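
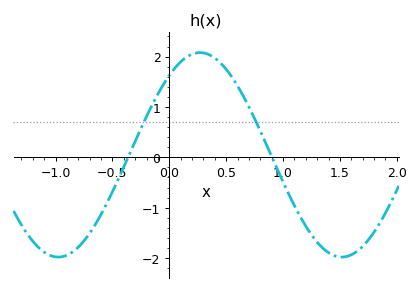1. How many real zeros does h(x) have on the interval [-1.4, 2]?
2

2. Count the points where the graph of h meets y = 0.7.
2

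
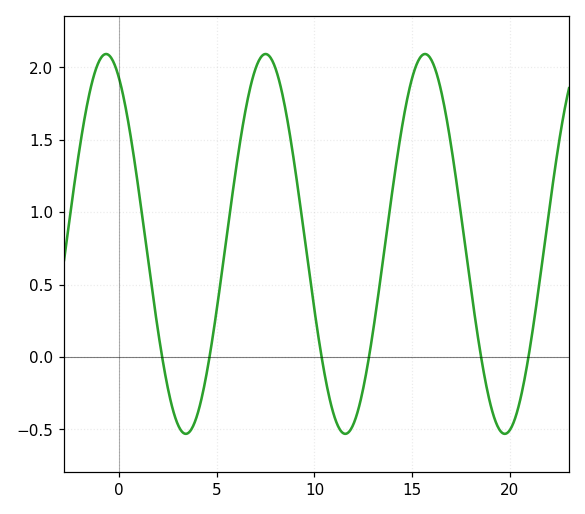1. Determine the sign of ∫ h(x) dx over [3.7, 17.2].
positive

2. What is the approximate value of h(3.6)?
-0.517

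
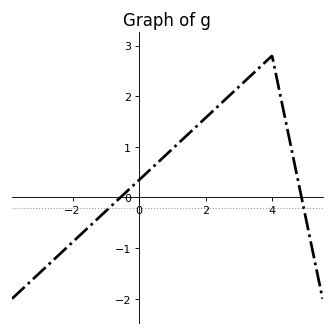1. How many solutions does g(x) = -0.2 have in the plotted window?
2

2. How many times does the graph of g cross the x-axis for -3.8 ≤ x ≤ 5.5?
2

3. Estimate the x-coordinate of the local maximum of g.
4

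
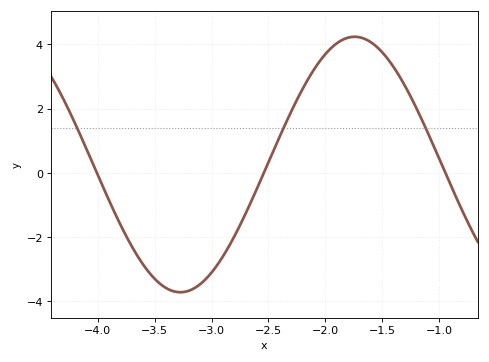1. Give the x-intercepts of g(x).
-4.01, -2.54, -0.944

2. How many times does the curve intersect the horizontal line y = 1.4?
3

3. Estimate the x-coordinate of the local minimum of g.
-3.27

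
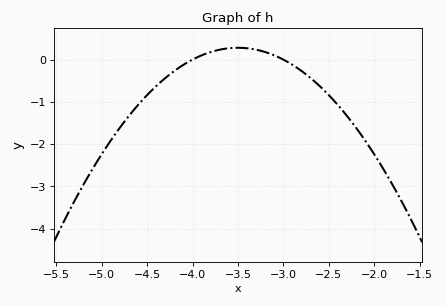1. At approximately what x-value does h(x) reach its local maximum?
-3.5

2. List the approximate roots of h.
-4, -3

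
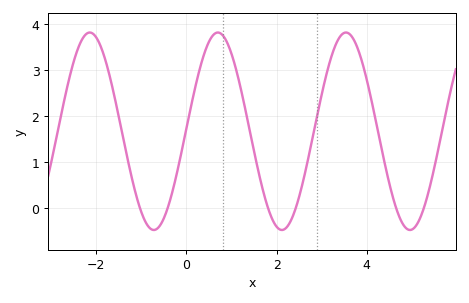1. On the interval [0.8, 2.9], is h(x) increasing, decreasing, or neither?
neither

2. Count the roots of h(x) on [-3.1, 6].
6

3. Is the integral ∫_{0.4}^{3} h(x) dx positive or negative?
positive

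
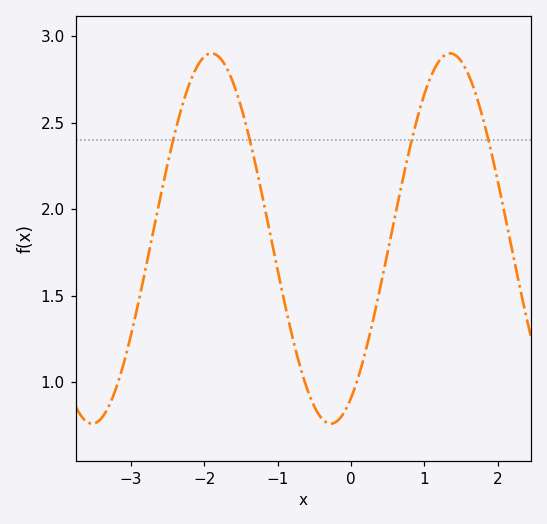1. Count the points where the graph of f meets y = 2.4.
4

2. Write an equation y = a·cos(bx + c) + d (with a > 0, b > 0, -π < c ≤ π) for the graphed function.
y = 1.07cos(1.93x - 2.61) + 1.83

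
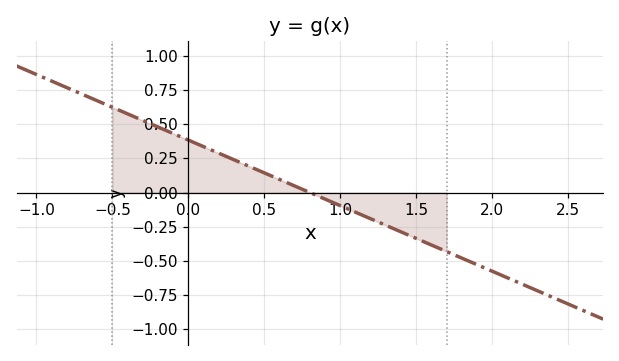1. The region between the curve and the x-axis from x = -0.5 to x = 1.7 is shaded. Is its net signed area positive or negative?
positive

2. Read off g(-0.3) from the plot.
0.528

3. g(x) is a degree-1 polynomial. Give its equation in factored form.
y = -0.48(x - 0.8)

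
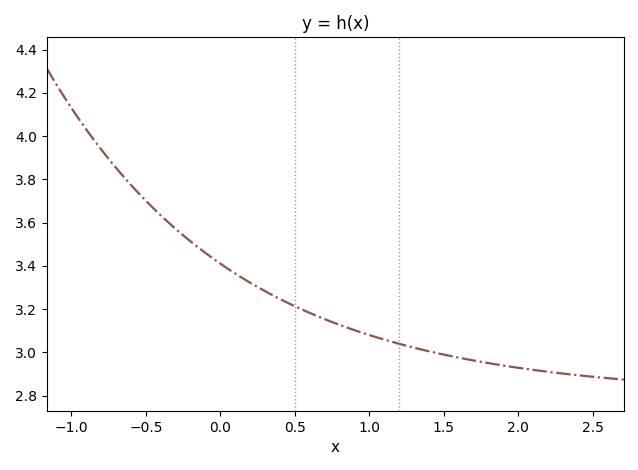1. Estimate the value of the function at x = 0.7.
3.15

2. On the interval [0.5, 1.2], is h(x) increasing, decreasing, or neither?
decreasing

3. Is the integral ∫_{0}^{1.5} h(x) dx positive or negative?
positive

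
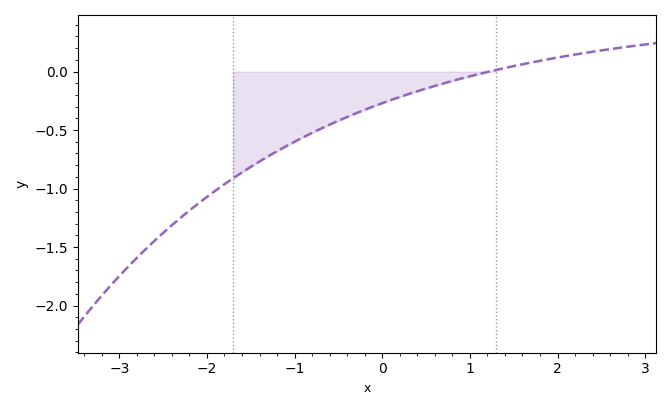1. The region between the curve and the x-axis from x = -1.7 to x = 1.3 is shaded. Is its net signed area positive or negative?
negative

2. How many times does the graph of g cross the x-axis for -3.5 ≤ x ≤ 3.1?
1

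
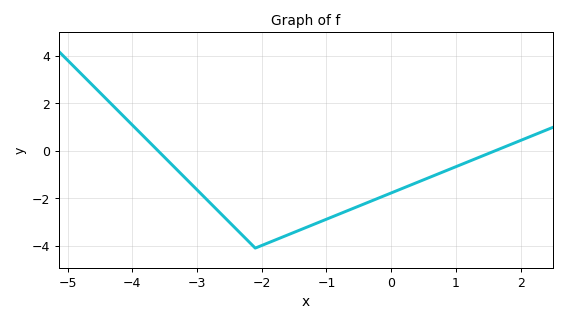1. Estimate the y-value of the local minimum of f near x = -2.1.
-4.1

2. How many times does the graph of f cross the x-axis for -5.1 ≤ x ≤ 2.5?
2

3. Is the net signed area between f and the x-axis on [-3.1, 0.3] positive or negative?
negative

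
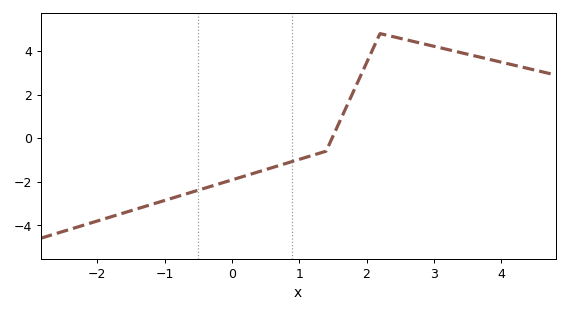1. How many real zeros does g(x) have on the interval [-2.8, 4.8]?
1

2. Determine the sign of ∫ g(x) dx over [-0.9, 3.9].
positive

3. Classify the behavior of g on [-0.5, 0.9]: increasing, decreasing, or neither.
increasing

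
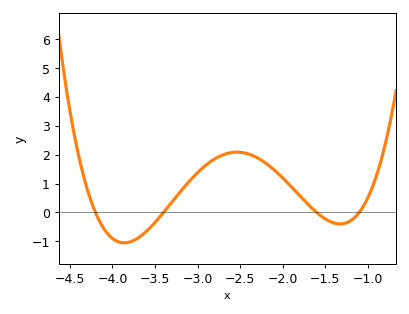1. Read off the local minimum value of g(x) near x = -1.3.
-0.4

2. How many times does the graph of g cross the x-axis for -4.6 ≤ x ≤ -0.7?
4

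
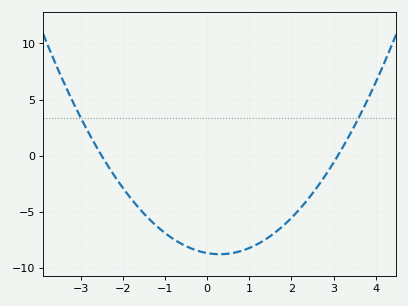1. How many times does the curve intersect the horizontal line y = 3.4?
2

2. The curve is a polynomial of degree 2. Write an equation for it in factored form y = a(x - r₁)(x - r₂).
y = 1.12(x + 2.5)(x - 3.1)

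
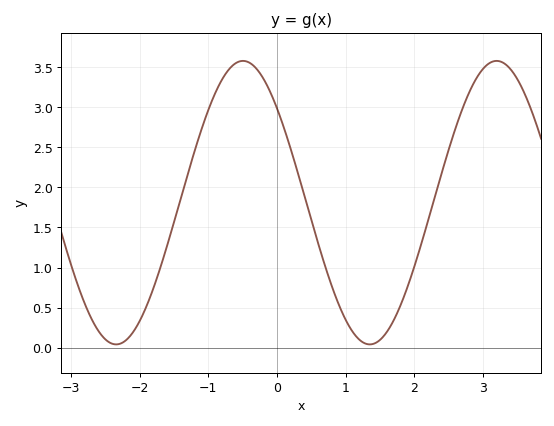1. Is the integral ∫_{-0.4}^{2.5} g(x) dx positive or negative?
positive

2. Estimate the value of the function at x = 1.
0.35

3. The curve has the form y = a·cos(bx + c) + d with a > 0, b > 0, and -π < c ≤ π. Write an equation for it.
y = 1.77cos(1.7x + 0.84) + 1.81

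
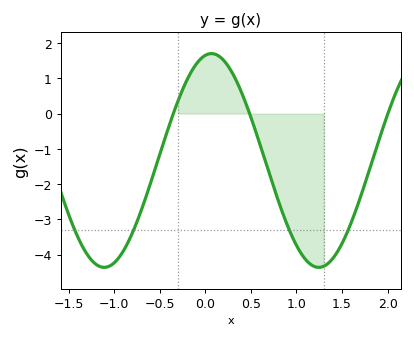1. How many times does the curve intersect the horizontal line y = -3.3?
4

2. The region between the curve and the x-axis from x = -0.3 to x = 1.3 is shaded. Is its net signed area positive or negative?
negative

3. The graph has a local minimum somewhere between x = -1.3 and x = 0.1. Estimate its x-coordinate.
-1.11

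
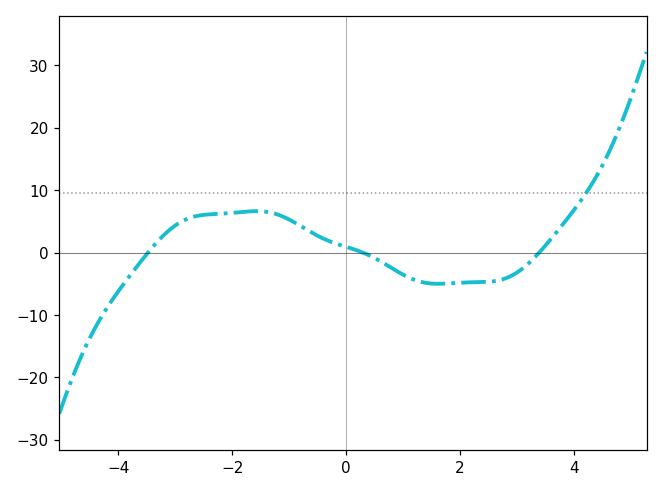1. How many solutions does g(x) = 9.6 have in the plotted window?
1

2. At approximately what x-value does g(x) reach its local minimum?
1.61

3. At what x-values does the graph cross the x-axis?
-3.48, 0.291, 3.39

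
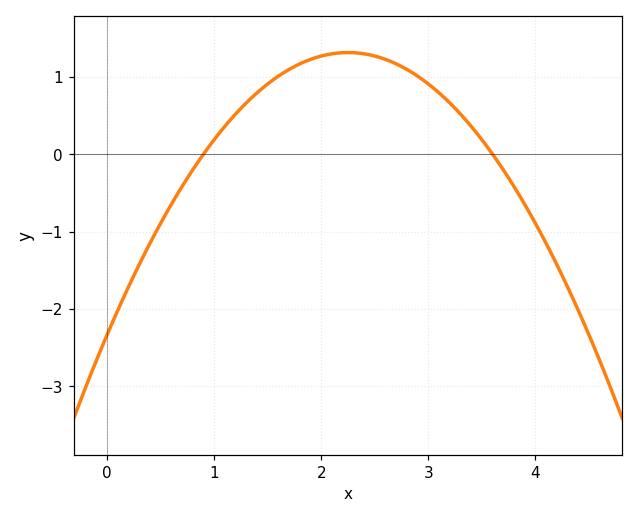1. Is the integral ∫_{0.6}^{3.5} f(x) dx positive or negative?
positive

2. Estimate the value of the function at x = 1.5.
0.907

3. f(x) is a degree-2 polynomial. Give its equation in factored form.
y = -0.72(x - 0.9)(x - 3.6)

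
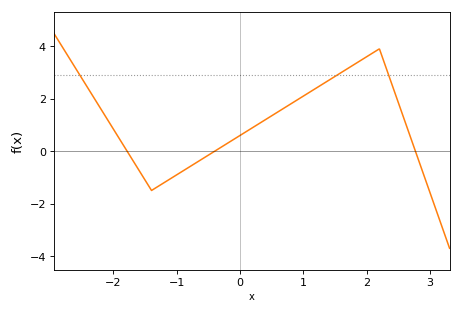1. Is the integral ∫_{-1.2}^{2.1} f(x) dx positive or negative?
positive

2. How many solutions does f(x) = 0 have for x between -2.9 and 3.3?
3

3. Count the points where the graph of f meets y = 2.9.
3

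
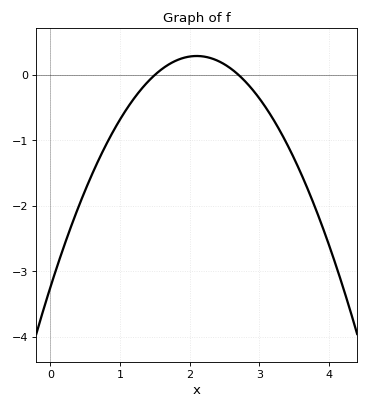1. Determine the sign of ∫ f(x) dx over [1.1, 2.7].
positive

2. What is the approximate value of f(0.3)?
-2.3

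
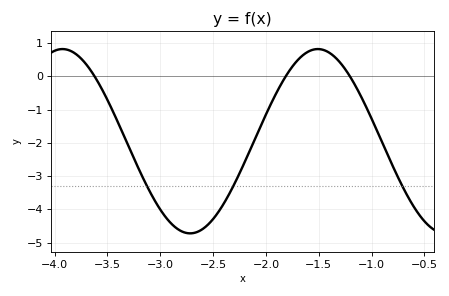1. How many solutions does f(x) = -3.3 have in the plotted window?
3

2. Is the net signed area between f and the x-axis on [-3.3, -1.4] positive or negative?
negative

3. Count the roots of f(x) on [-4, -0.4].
3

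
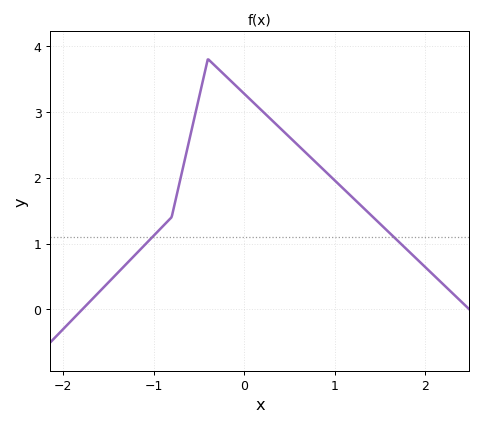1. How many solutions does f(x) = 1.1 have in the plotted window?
2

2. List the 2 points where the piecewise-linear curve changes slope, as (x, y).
(-0.8, 1.4); (-0.4, 3.8)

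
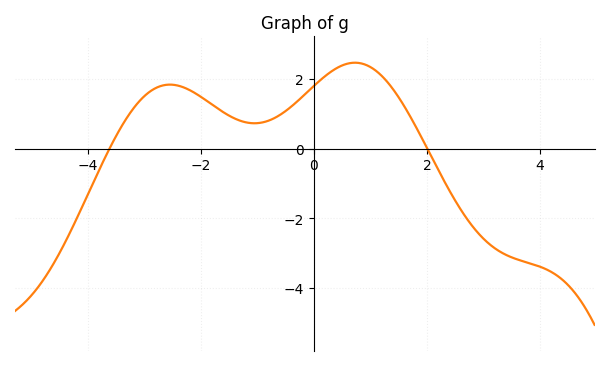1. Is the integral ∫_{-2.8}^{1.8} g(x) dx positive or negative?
positive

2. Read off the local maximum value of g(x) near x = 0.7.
2.4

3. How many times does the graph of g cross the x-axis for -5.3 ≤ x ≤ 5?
2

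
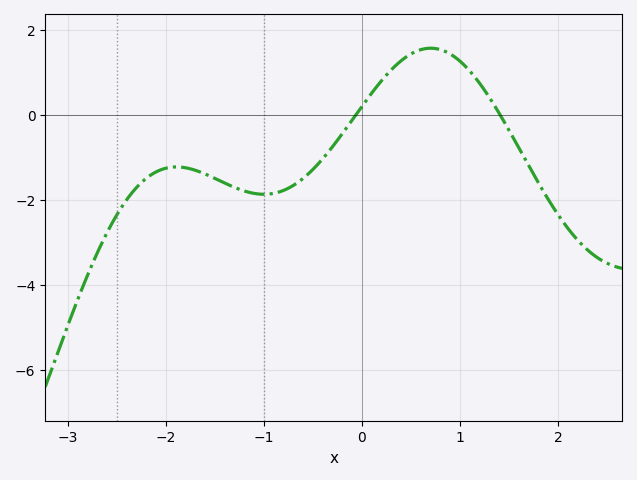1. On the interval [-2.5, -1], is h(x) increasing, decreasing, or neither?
neither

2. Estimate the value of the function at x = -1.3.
-1.7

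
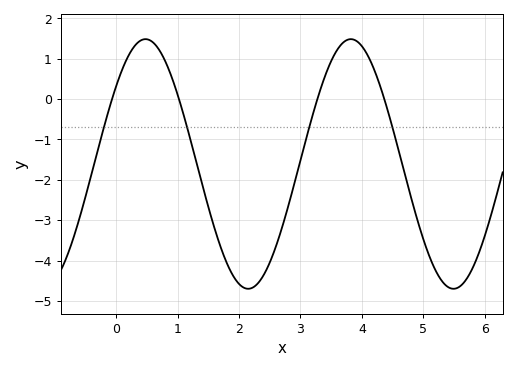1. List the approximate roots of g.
-0.065, 1.02, 3.28, 4.37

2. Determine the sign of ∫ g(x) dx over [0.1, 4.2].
negative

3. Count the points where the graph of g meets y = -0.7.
4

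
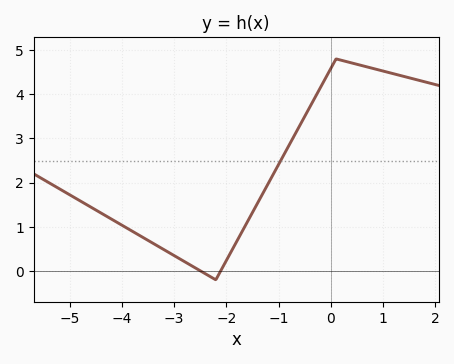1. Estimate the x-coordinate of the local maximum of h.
0.2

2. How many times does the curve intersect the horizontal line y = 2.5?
1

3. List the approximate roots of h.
-2.4, -2.2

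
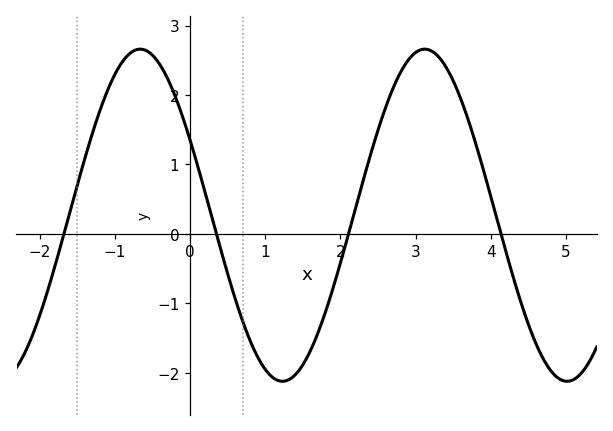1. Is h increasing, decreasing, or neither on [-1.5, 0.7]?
neither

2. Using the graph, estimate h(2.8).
2.33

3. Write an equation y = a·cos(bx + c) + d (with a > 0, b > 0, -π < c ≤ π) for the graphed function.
y = 2.39cos(1.66x + 1.1) + 0.27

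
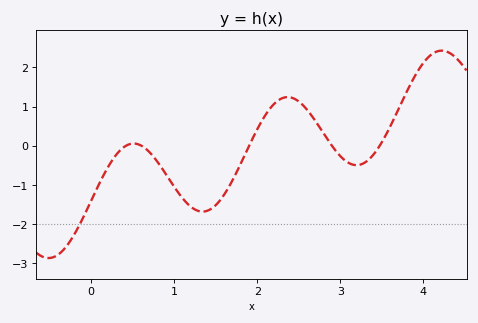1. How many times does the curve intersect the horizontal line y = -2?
1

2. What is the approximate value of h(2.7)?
0.6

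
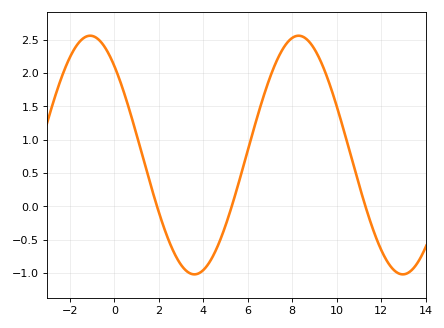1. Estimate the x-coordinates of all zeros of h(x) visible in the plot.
1.92, 5.28, 11.3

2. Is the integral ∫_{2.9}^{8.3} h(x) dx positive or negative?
positive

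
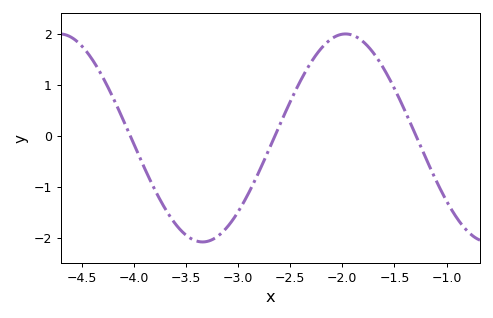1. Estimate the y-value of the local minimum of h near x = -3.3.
-2.08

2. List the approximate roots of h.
-4.04, -2.65, -1.29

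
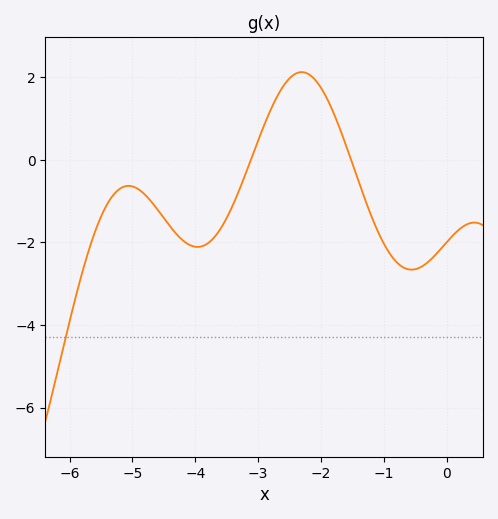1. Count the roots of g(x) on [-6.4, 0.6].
2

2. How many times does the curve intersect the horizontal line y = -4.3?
1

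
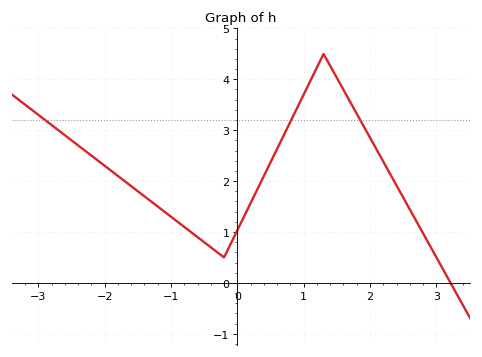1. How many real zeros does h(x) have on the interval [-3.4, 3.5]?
1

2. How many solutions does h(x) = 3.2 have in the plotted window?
3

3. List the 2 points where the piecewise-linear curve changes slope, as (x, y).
(-0.2, 0.5); (1.3, 4.5)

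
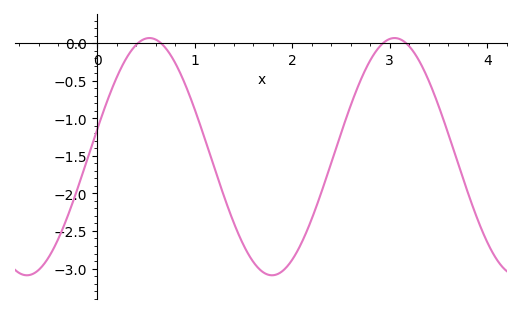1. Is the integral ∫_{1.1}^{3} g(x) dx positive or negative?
negative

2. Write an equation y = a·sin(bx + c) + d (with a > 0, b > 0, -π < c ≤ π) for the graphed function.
y = 1.58sin(2.5x + 0.23) - 1.51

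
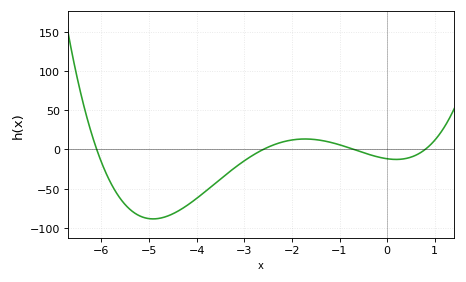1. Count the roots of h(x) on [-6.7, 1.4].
4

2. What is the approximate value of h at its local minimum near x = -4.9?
-88.5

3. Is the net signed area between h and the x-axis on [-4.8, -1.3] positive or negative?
negative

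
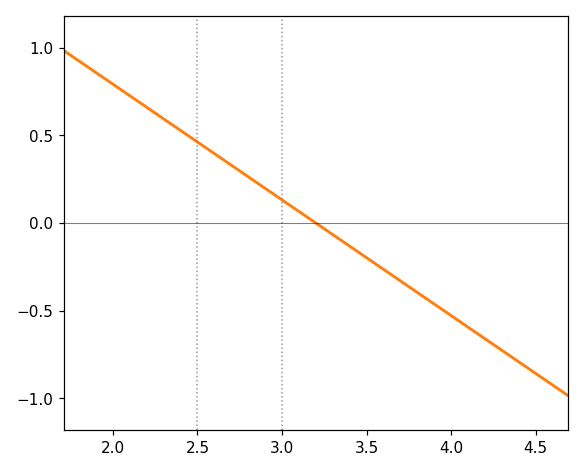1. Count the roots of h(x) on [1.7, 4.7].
1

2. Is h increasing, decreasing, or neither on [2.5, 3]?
decreasing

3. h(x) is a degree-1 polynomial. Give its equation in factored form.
y = -0.66(x - 3.2)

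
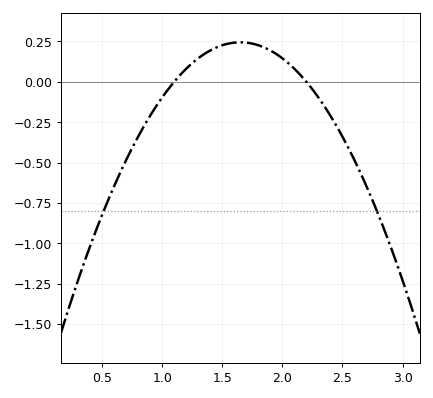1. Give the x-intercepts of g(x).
1.1, 2.2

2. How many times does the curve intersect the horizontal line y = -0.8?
2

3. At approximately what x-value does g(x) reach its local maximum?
1.65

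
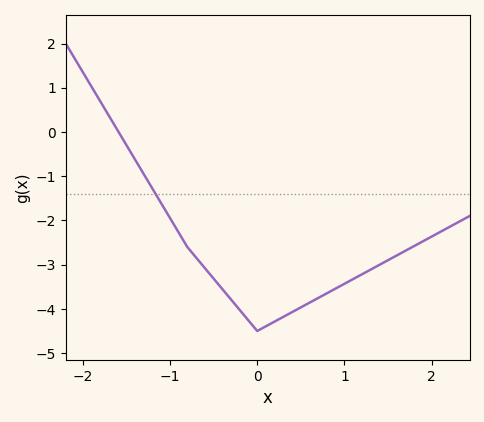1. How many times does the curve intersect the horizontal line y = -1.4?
1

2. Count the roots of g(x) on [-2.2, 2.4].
1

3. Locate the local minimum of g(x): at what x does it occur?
0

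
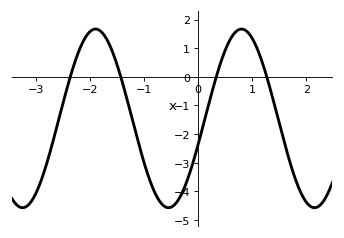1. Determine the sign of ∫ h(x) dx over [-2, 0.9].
negative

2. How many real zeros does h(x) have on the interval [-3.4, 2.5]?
4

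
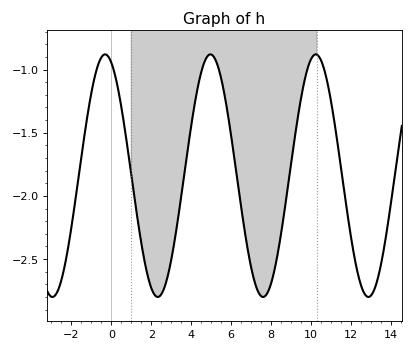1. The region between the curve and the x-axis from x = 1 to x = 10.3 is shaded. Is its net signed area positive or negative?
negative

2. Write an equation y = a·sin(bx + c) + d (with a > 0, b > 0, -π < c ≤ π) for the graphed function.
y = 0.96sin(1.19x + 1.94) - 1.84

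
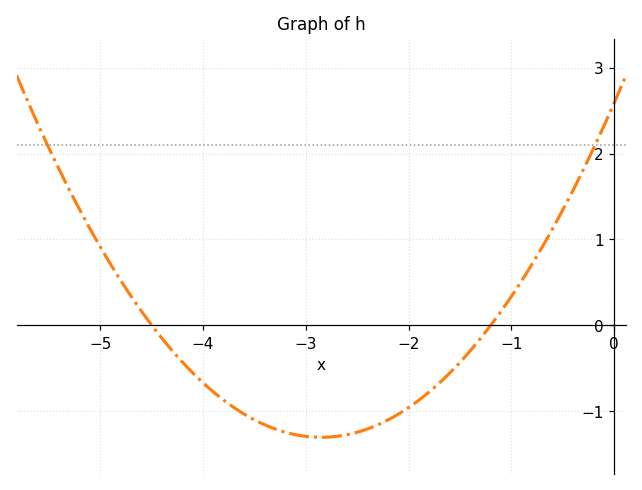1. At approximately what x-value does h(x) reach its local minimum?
-2.8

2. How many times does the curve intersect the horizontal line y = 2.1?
2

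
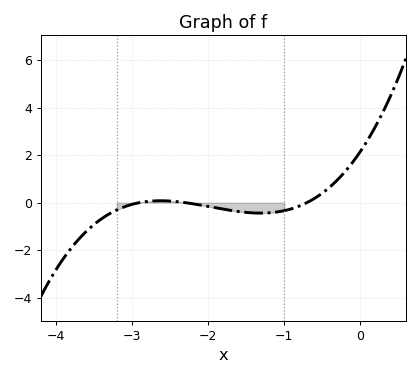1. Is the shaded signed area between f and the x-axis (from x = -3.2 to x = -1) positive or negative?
negative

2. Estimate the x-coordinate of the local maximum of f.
-2.62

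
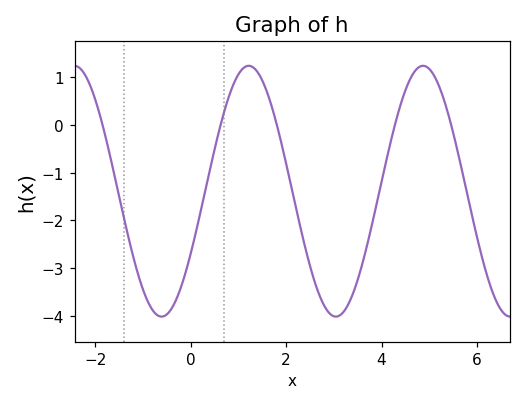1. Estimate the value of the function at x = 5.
1.2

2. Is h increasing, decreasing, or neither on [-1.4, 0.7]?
neither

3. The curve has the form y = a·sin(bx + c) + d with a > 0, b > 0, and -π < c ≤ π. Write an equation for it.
y = 2.63sin(1.7x - 0.52) - 1.39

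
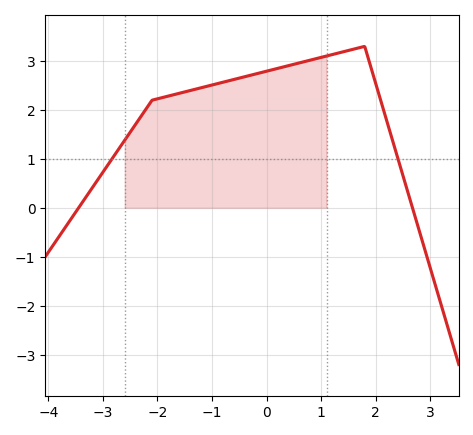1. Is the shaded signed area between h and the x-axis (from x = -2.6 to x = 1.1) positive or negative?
positive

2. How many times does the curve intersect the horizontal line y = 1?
2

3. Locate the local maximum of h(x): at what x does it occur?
1.8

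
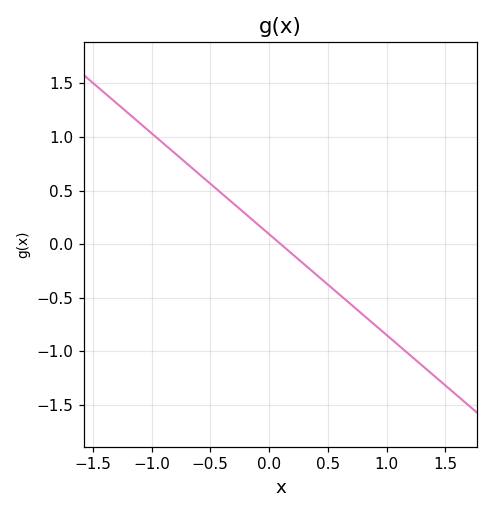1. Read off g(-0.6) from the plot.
0.658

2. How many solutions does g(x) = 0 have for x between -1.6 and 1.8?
1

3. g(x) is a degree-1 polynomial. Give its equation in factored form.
y = -0.94(x - 0.1)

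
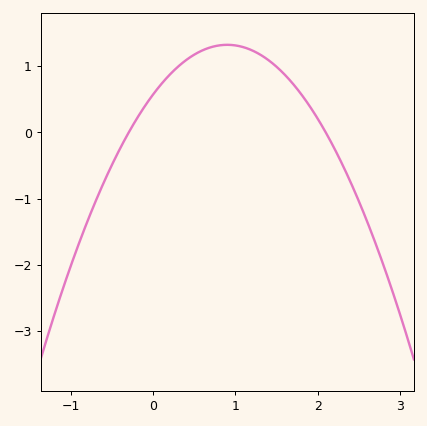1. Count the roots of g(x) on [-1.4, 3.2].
2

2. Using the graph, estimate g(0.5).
1.2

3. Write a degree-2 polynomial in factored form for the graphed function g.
y = -0.92(x + 0.3)(x - 2.1)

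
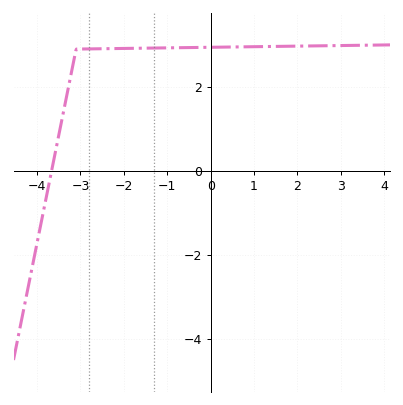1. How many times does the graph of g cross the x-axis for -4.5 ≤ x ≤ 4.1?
1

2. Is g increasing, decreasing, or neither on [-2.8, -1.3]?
increasing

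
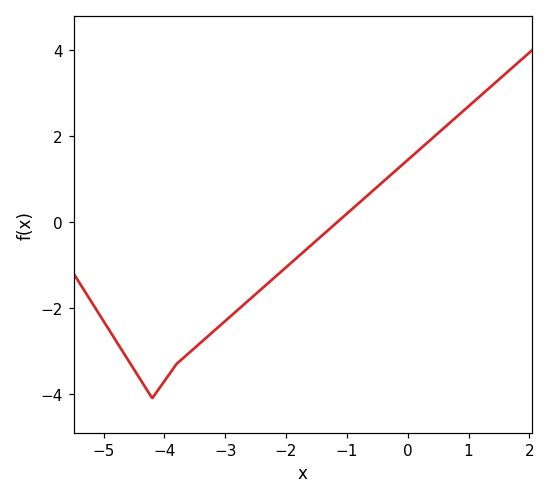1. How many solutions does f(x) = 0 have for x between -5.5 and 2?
1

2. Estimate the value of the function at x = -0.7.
0.6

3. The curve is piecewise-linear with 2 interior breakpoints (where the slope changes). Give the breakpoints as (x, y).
(-4.2, -4.1); (-3.8, -3.3)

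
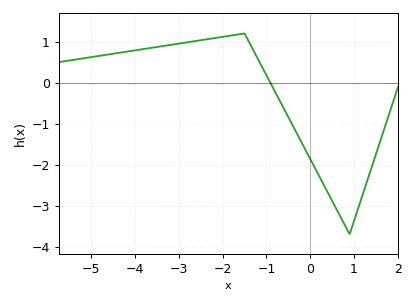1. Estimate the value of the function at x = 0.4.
-2.68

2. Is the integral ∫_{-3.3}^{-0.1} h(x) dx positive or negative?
positive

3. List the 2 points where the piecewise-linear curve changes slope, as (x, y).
(-1.5, 1.2); (0.9, -3.7)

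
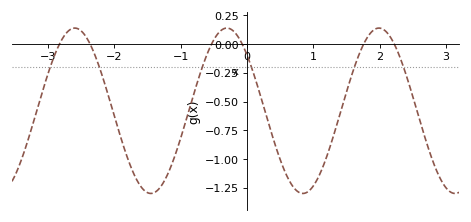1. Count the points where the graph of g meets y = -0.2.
6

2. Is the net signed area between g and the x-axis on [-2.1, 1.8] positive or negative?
negative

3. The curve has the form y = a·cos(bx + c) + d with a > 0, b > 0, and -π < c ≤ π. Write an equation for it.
y = 0.72cos(2.7x + 0.83) - 0.58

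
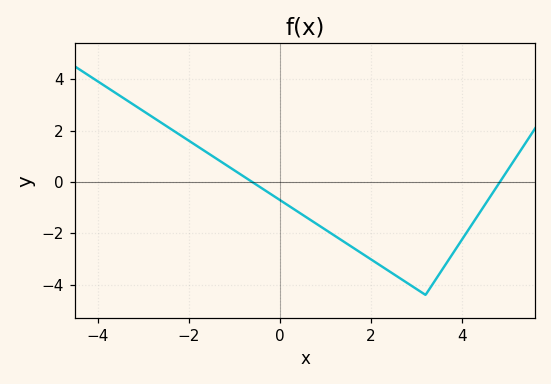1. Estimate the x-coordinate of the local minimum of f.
3.2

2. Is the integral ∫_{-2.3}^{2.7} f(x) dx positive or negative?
negative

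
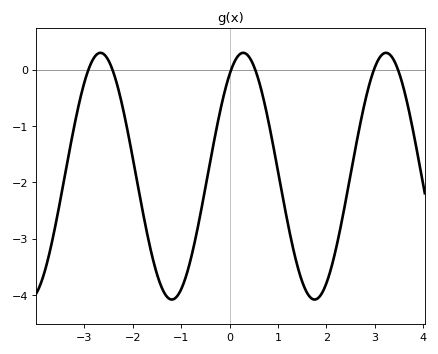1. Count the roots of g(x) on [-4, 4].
6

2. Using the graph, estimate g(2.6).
-1.4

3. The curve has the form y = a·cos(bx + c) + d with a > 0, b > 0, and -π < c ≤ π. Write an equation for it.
y = 2.19cos(2.1x - 0.6) - 1.89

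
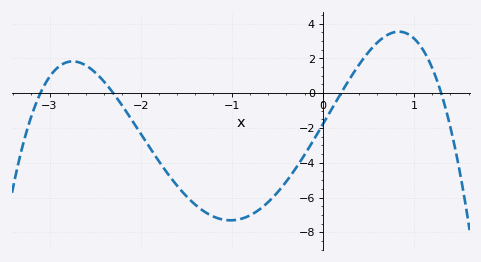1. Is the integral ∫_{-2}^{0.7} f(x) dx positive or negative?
negative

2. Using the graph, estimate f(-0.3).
-4.4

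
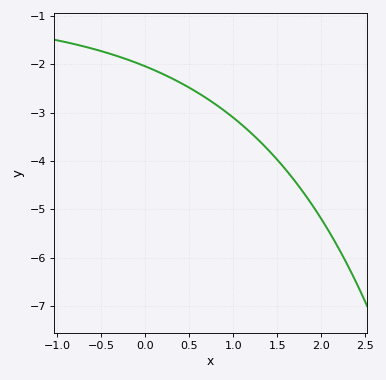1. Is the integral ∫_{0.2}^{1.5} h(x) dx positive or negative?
negative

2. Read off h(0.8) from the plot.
-2.83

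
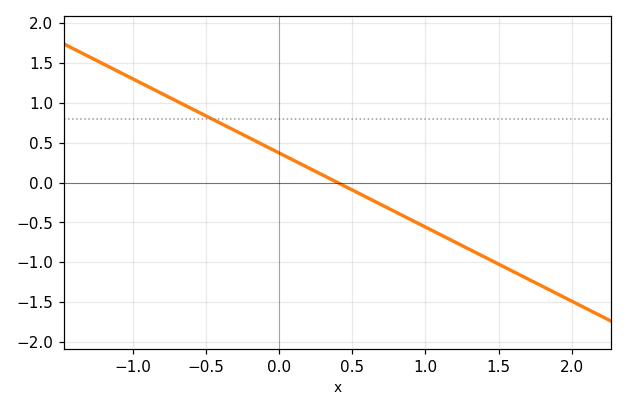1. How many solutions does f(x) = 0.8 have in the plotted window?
1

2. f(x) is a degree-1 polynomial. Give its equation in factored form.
y = -0.93(x - 0.4)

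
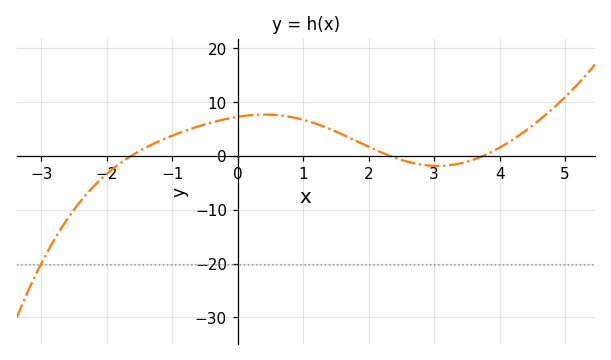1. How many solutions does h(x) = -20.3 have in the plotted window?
1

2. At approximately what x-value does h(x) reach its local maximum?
0.4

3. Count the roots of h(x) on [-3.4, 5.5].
3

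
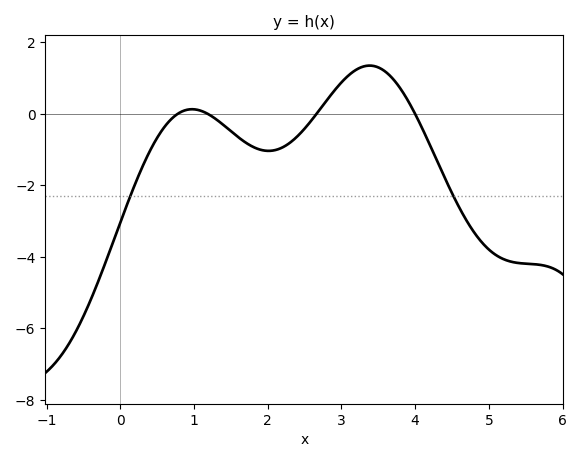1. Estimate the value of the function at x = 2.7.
0.105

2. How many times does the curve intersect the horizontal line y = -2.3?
2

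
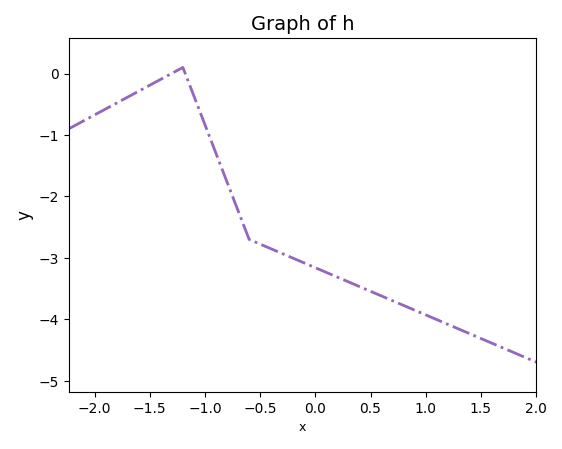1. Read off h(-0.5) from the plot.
-2.78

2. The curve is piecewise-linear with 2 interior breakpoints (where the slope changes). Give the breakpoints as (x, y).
(-1.2, 0.1); (-0.6, -2.7)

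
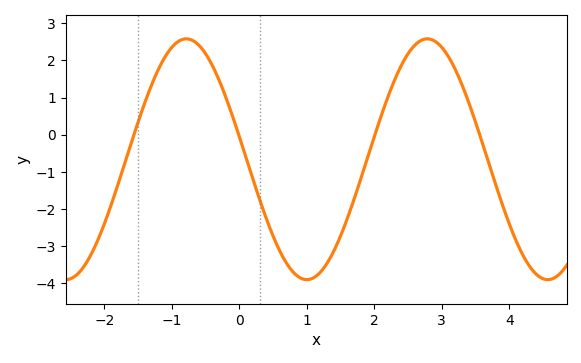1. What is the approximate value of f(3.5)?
0.341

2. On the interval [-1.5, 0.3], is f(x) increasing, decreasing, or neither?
neither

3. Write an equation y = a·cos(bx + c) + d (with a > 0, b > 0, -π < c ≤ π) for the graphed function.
y = 3.24cos(1.76x + 1.38) - 0.66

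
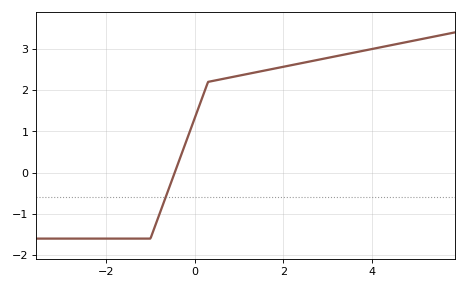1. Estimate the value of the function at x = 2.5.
2.67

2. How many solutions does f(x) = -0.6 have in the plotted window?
1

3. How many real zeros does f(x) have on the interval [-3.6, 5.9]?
1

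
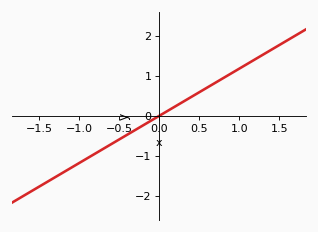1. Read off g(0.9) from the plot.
1.06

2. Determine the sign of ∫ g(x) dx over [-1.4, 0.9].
negative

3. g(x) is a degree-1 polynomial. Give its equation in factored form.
y = 1.18(x - 0)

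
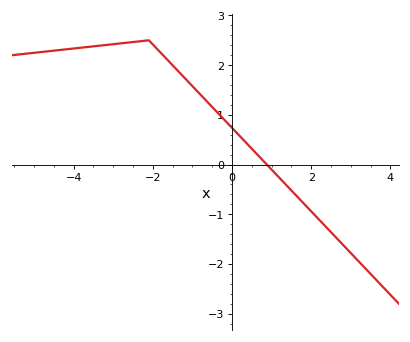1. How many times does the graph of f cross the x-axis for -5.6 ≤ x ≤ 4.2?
1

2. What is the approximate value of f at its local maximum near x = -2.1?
2.5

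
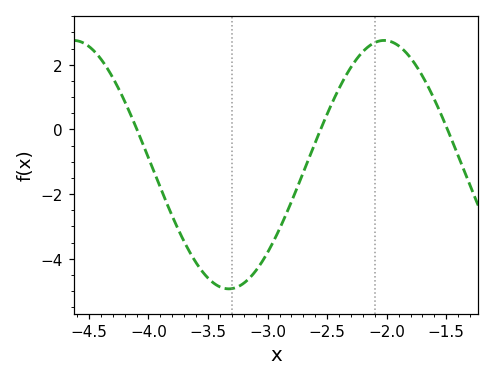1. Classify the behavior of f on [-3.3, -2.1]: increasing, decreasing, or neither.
increasing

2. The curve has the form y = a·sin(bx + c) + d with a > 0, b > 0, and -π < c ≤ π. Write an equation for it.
y = 3.84sin(2.41x + 0.162) - 1.09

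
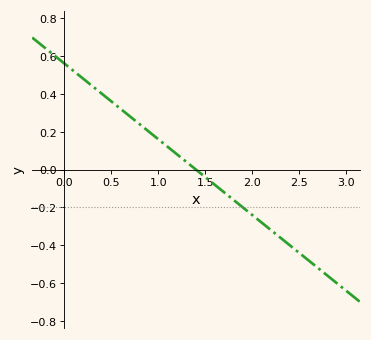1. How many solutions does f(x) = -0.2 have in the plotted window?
1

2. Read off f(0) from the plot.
0.56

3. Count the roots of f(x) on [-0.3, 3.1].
1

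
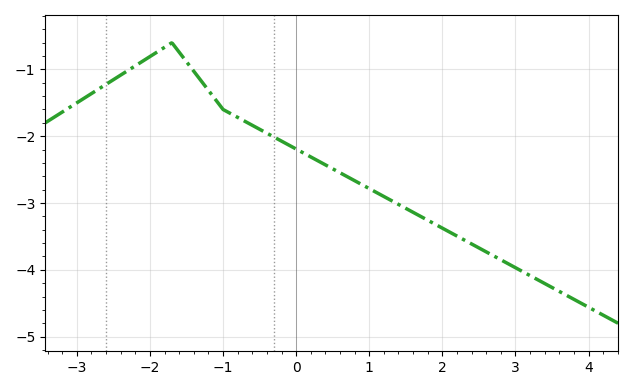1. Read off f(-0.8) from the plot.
-1.72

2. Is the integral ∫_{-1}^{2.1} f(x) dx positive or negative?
negative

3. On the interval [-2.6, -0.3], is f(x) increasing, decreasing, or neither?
neither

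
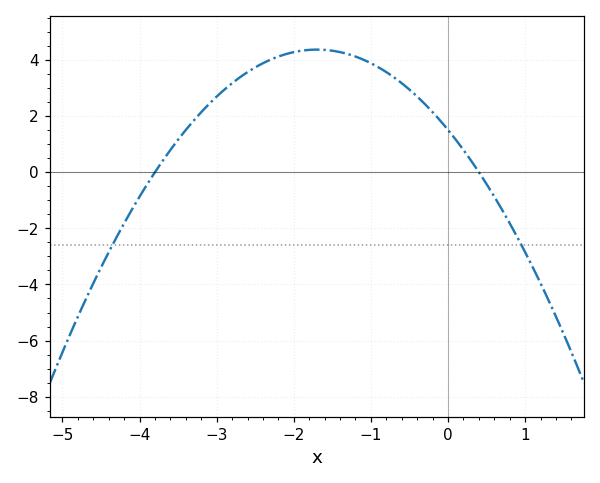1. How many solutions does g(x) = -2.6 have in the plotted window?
2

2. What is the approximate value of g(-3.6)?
0.792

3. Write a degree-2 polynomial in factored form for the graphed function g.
y = -0.99(x + 3.8)(x - 0.4)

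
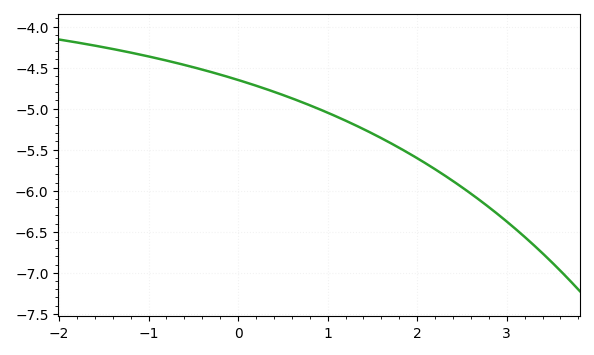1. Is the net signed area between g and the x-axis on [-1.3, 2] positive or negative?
negative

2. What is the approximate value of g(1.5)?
-5.3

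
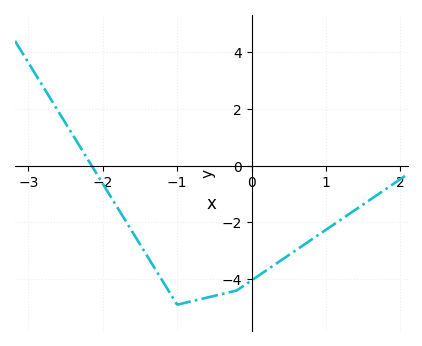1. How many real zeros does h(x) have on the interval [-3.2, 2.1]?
1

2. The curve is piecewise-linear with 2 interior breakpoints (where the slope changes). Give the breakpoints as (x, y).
(-1, -4.9); (-0.2, -4.4)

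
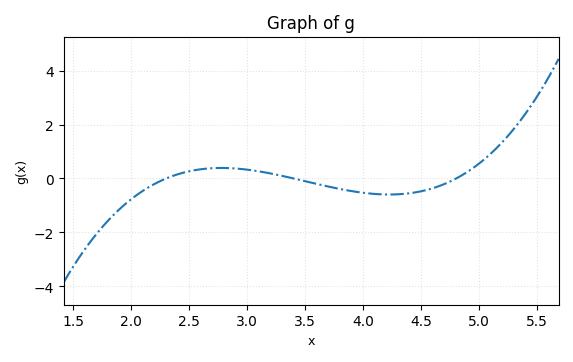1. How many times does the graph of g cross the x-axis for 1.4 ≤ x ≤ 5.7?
3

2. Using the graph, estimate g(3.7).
-0.4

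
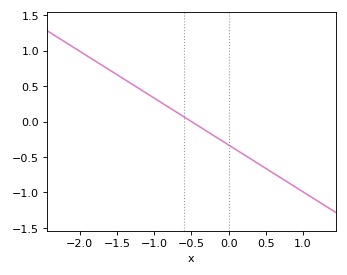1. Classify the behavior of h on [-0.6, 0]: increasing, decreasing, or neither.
decreasing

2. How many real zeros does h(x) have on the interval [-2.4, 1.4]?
1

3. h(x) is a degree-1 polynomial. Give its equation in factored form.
y = -0.66(x + 0.5)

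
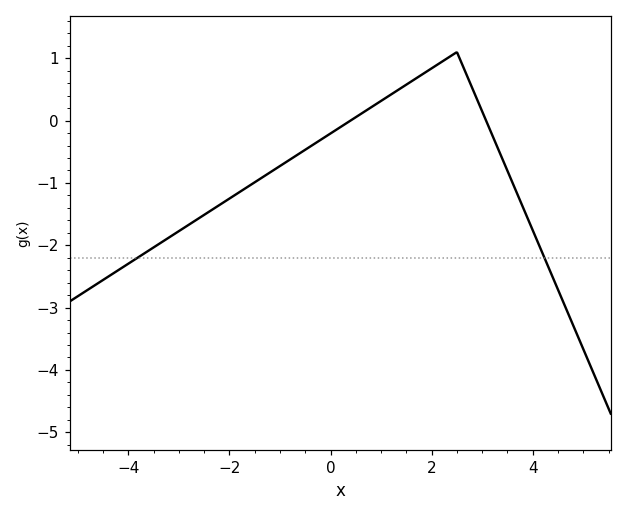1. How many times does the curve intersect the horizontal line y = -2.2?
2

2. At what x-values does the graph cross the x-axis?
0.394, 3.08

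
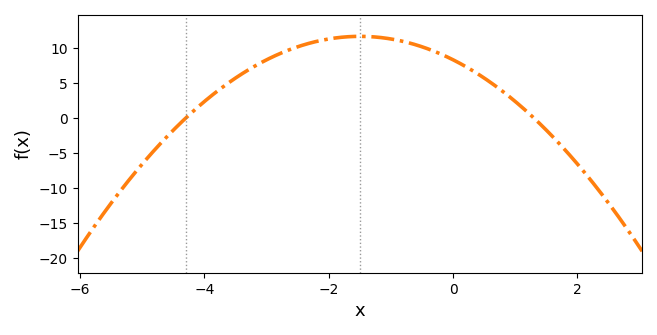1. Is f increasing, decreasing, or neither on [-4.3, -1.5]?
increasing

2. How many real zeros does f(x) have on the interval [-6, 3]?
2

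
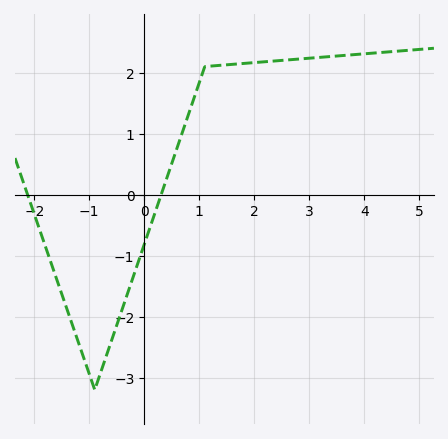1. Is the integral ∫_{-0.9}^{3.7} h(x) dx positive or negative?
positive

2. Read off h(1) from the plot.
1.8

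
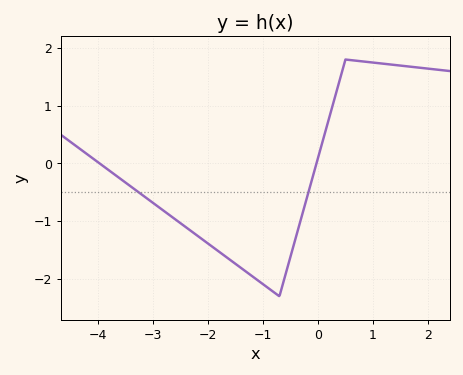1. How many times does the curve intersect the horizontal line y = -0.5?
2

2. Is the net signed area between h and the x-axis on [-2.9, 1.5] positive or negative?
negative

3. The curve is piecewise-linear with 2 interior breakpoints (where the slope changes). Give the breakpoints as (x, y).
(-0.7, -2.3); (0.5, 1.8)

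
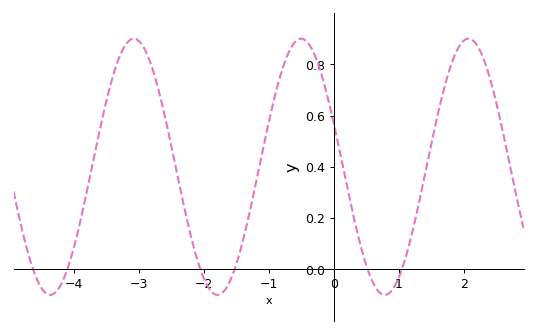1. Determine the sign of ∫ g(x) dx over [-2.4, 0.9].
positive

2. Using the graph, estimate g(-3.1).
0.899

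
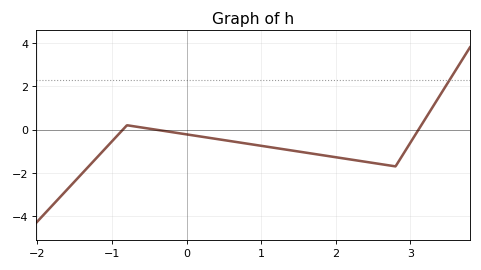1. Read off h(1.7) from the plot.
-1.12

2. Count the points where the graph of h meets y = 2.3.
1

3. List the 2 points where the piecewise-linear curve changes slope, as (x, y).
(-0.8, 0.2); (2.8, -1.7)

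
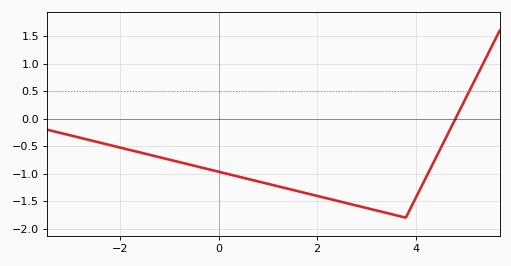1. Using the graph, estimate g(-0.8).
-0.79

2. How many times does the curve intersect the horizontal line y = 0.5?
1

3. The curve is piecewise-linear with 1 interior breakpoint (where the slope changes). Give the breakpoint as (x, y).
(3.8, -1.8)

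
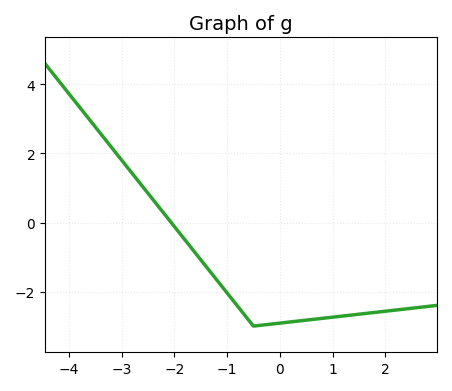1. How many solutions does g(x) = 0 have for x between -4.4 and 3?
1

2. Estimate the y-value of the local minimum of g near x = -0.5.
-3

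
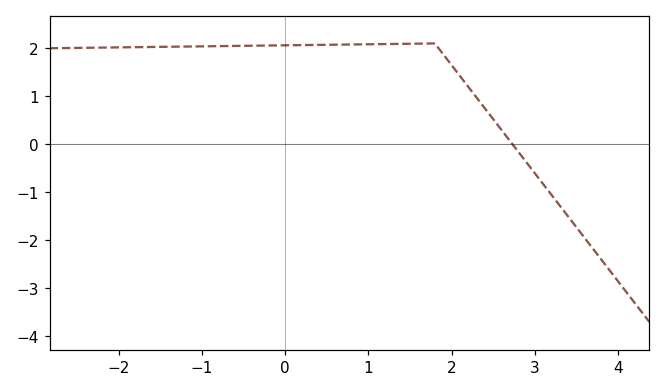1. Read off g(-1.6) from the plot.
2.03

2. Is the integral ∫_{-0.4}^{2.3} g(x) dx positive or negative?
positive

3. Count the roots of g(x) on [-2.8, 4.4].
1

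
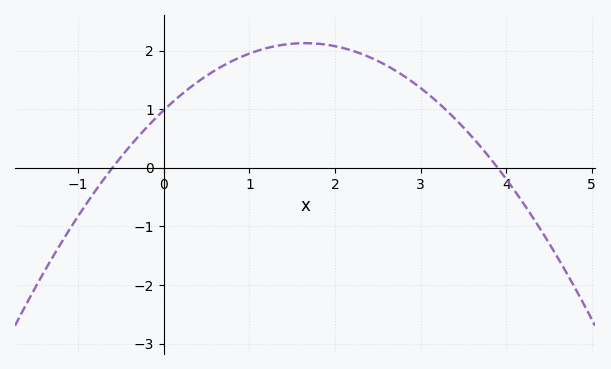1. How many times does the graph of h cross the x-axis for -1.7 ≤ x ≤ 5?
2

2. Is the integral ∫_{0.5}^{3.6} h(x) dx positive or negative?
positive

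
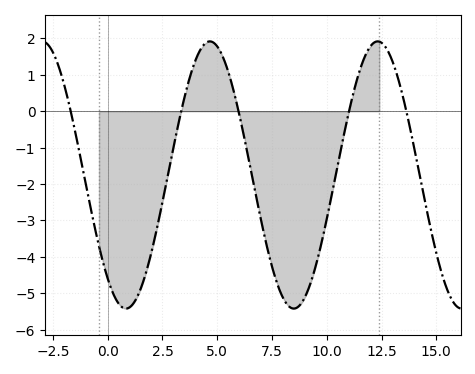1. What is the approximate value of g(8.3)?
-5.4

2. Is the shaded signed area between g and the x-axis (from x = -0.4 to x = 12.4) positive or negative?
negative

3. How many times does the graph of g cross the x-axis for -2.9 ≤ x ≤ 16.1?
5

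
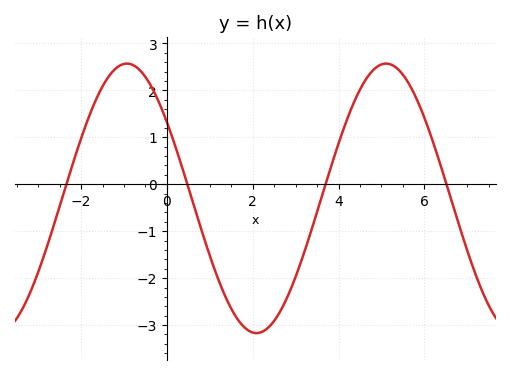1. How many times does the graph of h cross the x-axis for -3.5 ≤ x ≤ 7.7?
4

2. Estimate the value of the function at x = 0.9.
-1.2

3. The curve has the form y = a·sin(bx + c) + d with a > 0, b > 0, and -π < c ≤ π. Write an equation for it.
y = 2.87sin(1x + 2.5) - 0.3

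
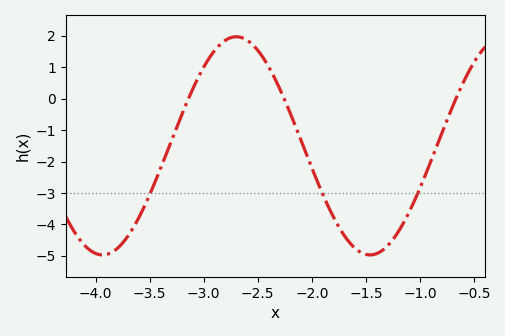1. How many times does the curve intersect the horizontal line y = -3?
3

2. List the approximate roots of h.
-3.1, -2.3, -0.7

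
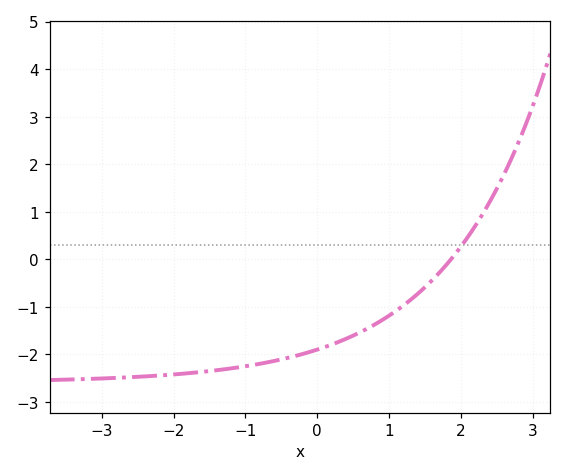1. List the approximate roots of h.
1.86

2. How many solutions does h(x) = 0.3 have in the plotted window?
1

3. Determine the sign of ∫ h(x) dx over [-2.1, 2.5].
negative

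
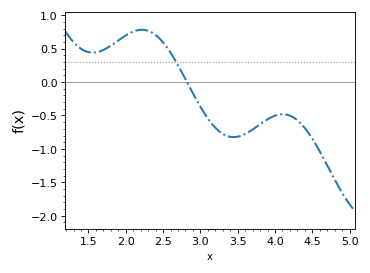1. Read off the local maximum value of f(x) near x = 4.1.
-0.5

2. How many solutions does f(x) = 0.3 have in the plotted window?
1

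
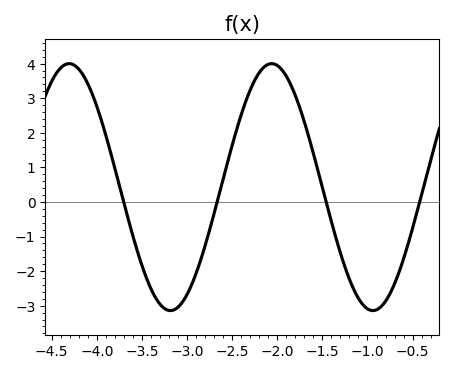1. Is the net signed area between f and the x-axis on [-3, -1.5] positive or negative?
positive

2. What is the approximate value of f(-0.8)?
-2.87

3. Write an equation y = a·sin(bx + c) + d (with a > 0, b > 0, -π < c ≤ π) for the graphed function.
y = 3.57sin(2.8x + 1.06) + 0.43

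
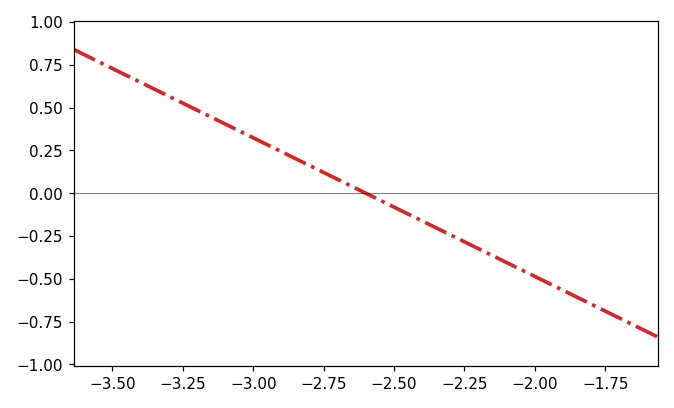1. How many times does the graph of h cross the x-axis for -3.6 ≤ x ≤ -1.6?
1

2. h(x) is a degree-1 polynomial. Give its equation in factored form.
y = -0.81(x + 2.6)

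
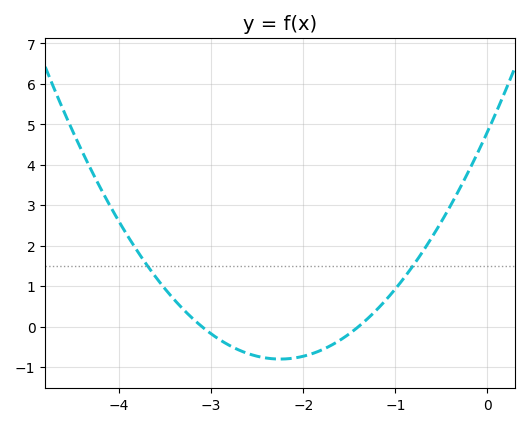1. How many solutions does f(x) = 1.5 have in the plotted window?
2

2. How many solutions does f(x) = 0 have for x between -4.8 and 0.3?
2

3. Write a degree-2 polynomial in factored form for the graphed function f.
y = 1.11(x + 3.1)(x + 1.4)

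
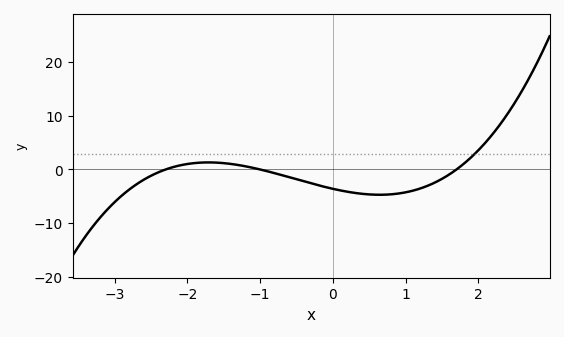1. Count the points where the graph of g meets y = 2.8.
1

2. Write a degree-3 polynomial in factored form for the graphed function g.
y = 0.92(x + 2.3)(x + 1)(x - 1.7)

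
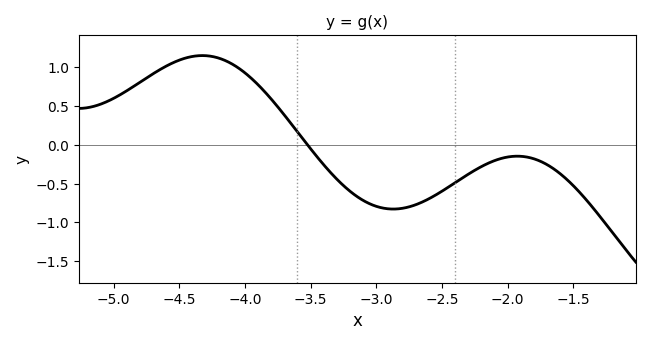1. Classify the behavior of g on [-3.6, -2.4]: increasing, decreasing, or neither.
neither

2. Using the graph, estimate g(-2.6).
-0.696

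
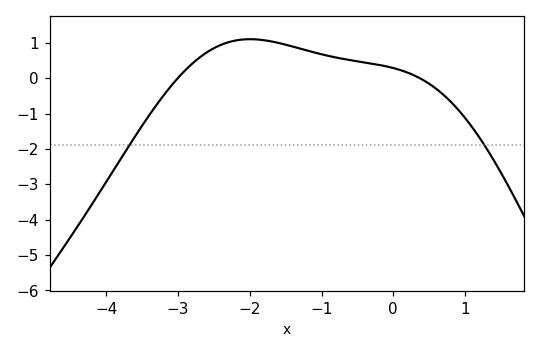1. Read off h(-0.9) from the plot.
0.6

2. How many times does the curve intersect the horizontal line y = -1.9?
2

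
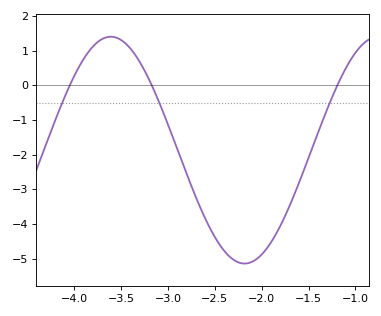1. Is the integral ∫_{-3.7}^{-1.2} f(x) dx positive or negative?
negative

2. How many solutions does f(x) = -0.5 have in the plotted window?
3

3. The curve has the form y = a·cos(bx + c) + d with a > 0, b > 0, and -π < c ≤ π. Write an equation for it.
y = 3.27cos(2.2x + 1.7) - 1.87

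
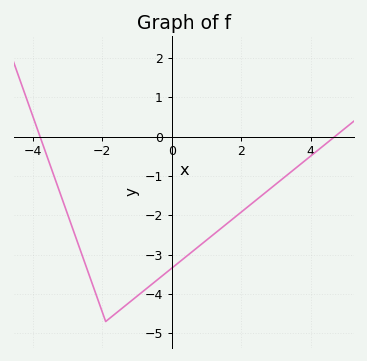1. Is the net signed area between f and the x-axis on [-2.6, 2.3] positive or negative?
negative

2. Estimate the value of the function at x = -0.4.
-3.6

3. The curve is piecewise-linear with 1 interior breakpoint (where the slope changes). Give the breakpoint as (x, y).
(-1.9, -4.7)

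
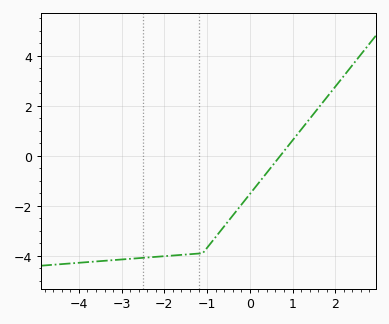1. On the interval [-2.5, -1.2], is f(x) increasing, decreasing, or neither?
increasing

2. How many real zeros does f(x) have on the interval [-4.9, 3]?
1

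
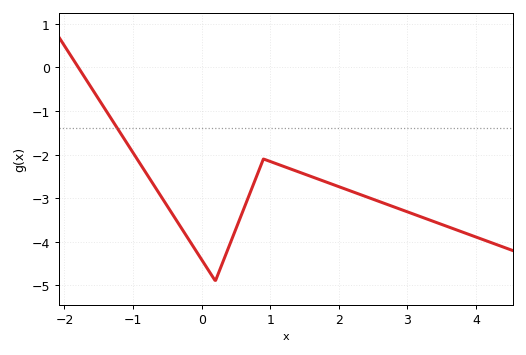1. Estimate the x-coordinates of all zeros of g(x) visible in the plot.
-1.8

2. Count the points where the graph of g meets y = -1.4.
1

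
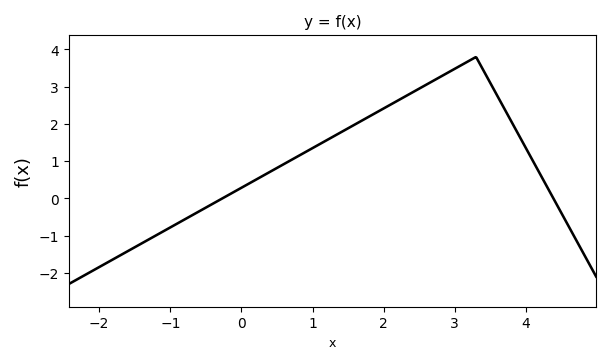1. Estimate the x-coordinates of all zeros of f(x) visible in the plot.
-0.268, 4.39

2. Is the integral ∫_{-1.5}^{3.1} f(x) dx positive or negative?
positive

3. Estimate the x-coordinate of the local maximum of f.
3.3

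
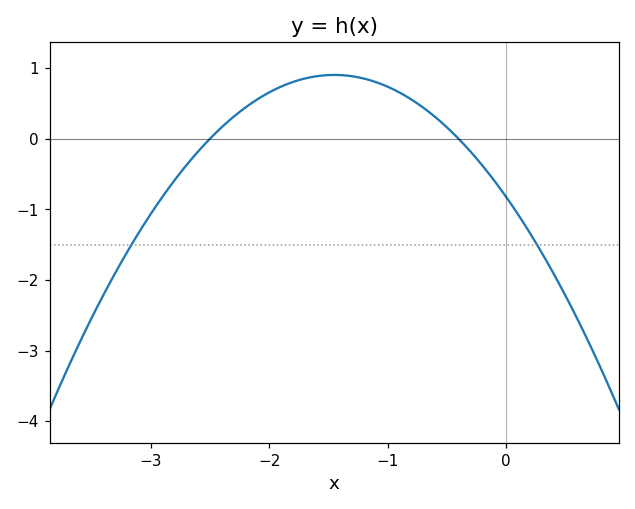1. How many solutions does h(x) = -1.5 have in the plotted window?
2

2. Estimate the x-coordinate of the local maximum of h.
-1.45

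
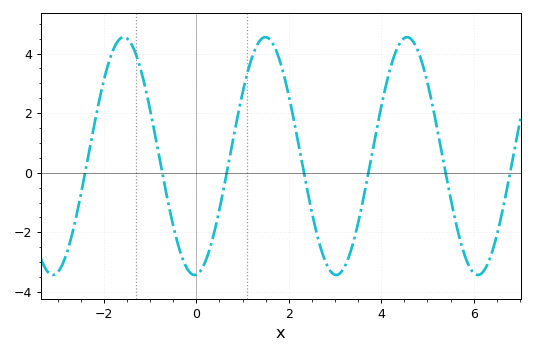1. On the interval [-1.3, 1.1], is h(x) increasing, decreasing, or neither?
neither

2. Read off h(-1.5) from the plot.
4.6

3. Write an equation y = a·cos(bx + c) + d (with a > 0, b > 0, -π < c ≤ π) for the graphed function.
y = 3.99cos(2x - 3.1) + 0.56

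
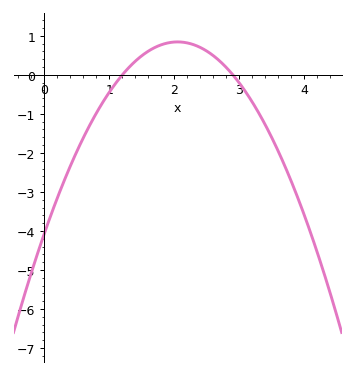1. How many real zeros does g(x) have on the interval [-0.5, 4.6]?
2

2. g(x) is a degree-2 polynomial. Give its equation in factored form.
y = -1.17(x - 1.2)(x - 2.9)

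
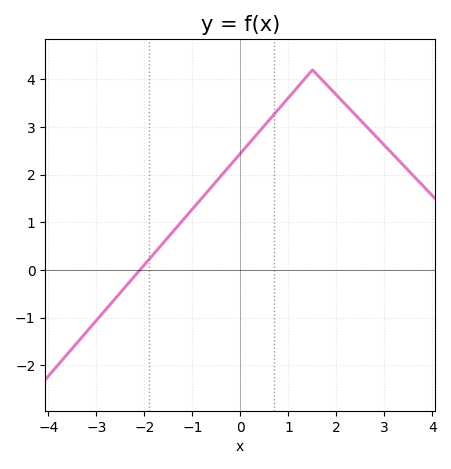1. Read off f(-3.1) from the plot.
-1.2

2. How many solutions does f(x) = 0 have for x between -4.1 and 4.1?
1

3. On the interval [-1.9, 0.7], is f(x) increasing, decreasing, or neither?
increasing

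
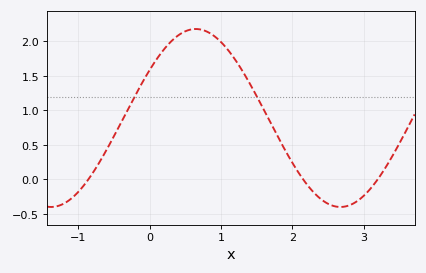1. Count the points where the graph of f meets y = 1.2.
2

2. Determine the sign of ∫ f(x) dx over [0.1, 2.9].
positive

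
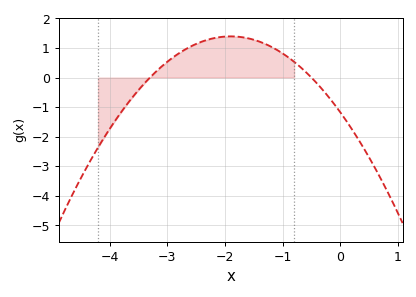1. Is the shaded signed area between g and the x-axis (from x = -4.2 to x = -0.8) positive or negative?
positive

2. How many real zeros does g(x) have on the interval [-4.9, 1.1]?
2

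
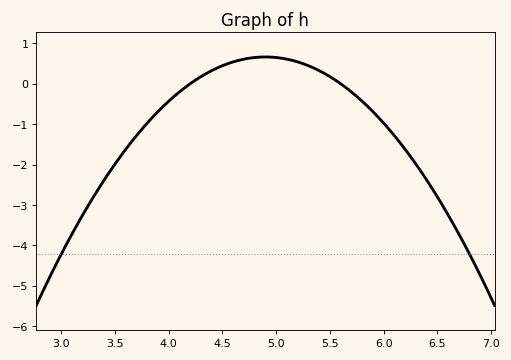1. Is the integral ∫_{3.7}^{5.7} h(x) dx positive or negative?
positive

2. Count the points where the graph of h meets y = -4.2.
2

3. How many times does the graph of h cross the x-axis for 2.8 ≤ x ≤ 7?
2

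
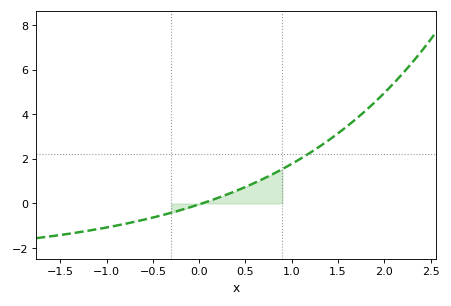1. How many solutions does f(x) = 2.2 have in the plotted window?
1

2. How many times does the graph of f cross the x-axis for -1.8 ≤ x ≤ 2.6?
1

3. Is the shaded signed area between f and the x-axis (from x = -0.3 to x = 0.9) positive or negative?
positive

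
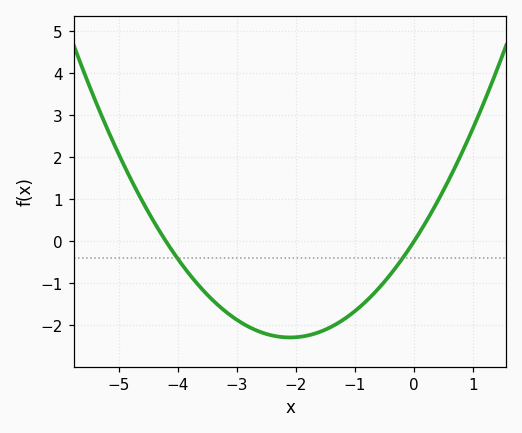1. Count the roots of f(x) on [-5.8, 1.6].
2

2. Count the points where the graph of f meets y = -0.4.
2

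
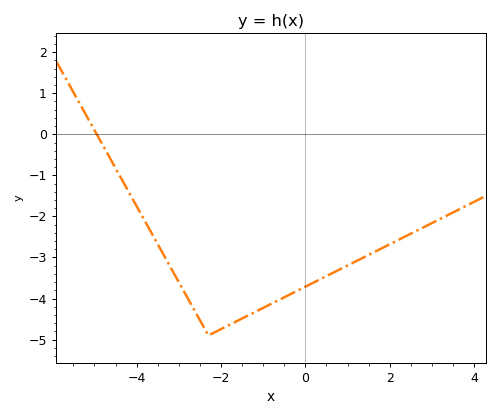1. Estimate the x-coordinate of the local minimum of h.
-2.3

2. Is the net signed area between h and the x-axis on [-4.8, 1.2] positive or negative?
negative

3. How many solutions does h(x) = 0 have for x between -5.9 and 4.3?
1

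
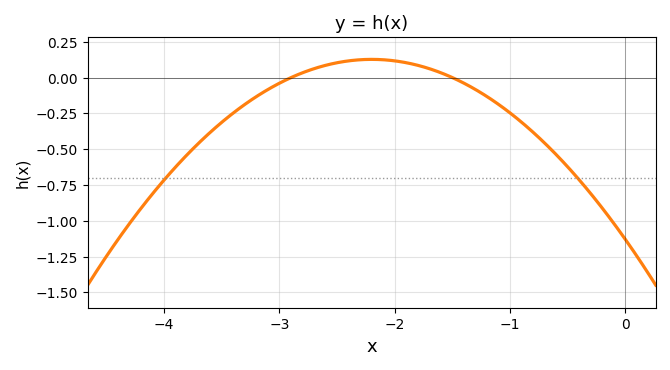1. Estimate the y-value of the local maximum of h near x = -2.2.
0.12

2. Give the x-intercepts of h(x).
-2.9, -1.5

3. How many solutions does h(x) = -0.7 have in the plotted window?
2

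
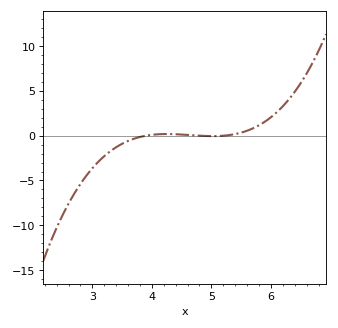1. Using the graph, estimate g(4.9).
-0.031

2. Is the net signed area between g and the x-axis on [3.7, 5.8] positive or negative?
positive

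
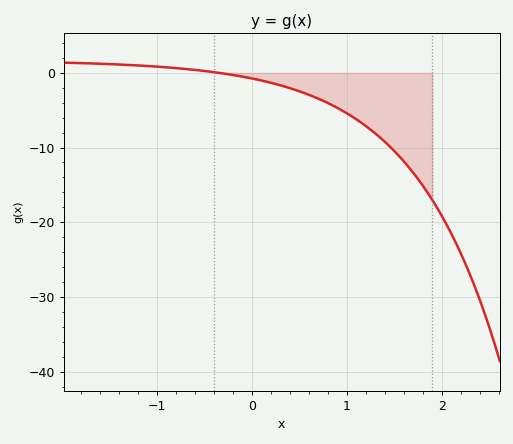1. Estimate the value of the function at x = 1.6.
-12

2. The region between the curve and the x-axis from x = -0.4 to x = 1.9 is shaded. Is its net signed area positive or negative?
negative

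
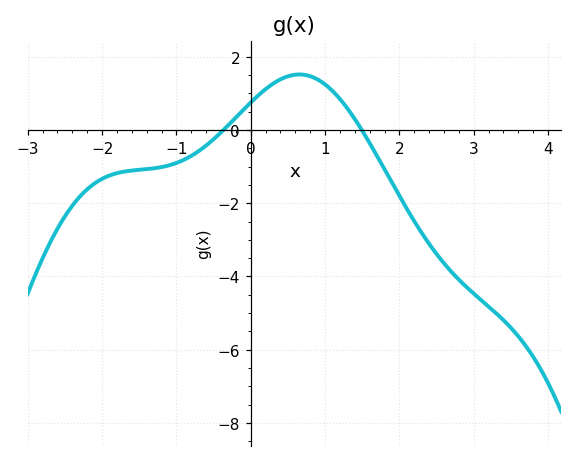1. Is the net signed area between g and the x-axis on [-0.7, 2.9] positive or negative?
negative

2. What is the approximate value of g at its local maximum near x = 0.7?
1.52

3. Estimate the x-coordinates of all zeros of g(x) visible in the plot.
-0.368, 1.49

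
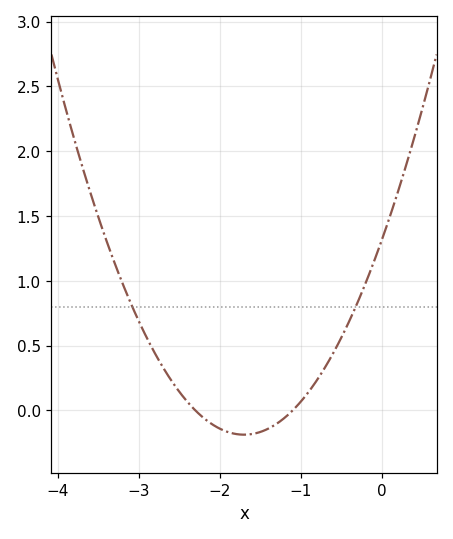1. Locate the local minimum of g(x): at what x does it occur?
-1.7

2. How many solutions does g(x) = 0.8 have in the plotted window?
2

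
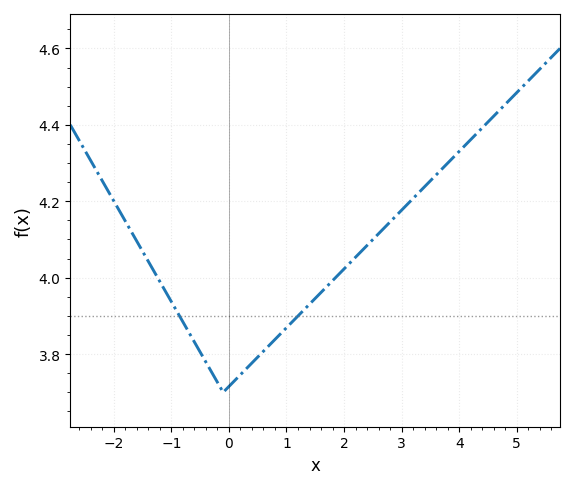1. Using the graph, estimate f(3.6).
4.26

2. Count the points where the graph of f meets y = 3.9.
2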